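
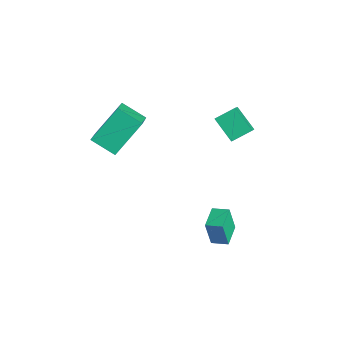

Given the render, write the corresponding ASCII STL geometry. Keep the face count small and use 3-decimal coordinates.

solid 
facet normal -0.733 0.385 -0.561
outer loop
vertex -4.608 -4.727 0.897
vertex -4.936 -3.302 2.305
vertex -3.729 -3.93 0.295
endloop
endfacet
facet normal 0.162 -0.702 -0.693
outer loop
vertex -2.344 -4.658 1.355
vertex -4.608 -4.727 0.897
vertex -3.729 -3.93 0.295
endloop
endfacet
facet normal -0.733 0.386 -0.561
outer loop
vertex -3.729 -3.93 0.295
vertex -4.936 -3.302 2.305
vertex -4.057 -2.505 1.704
endloop
endfacet
facet normal 0.661 0.599 -0.452
outer loop
vertex -4.057 -2.505 1.704
vertex -2.344 -4.658 1.355
vertex -3.729 -3.93 0.295
endloop
endfacet
facet normal -0.661 -0.599 0.452
outer loop
vertex -4.608 -4.727 0.897
vertex -3.551 -4.03 3.365
vertex -4.936 -3.302 2.305
endloop
endfacet
facet normal 0.162 -0.702 -0.694
outer loop
vertex -3.223 -5.455 1.956
vertex -4.608 -4.727 0.897
vertex -2.344 -4.658 1.355
endloop
endfacet
facet normal -0.661 -0.599 0.452
outer loop
vertex -3.223 -5.455 1.956
vertex -3.551 -4.03 3.365
vertex -4.608 -4.727 0.897
endloop
endfacet
facet normal -0.162 0.702 0.694
outer loop
vertex -4.936 -3.302 2.305
vertex -3.551 -4.03 3.365
vertex -4.057 -2.505 1.704
endloop
endfacet
facet normal 0.661 0.599 -0.452
outer loop
vertex -2.672 -3.233 2.763
vertex -2.344 -4.658 1.355
vertex -4.057 -2.505 1.704
endloop
endfacet
facet normal -0.161 0.702 0.694
outer loop
vertex -4.057 -2.505 1.704
vertex -3.551 -4.03 3.365
vertex -2.672 -3.233 2.763
endloop
endfacet
facet normal 0.733 -0.385 0.561
outer loop
vertex -2.672 -3.233 2.763
vertex -3.223 -5.455 1.956
vertex -2.344 -4.658 1.355
endloop
endfacet
facet normal 0.733 -0.385 0.560
outer loop
vertex -3.551 -4.03 3.365
vertex -3.223 -5.455 1.956
vertex -2.672 -3.233 2.763
endloop
endfacet
facet normal -0.630 -0.753 -0.188
outer loop
vertex 0.193 -1.485 -2.693
vertex -0.712 -0.749 -2.608
vertex 0.281 -1.221 -4.044
endloop
endfacet
facet normal 0.773 -0.630 -0.073
outer loop
vertex 0.792 -0.611 -3.892
vertex 0.193 -1.485 -2.693
vertex 0.281 -1.221 -4.044
endloop
endfacet
facet normal -0.630 -0.753 -0.188
outer loop
vertex 0.281 -1.221 -4.044
vertex -0.712 -0.749 -2.608
vertex -0.624 -0.485 -3.959
endloop
endfacet
facet normal 0.063 0.191 -0.980
outer loop
vertex -0.624 -0.485 -3.959
vertex 0.792 -0.611 -3.892
vertex 0.281 -1.221 -4.044
endloop
endfacet
facet normal -0.063 -0.191 0.980
outer loop
vertex 0.193 -1.485 -2.693
vertex -0.201 -0.139 -2.456
vertex -0.712 -0.749 -2.608
endloop
endfacet
facet normal 0.773 -0.630 -0.073
outer loop
vertex 0.704 -0.875 -2.541
vertex 0.193 -1.485 -2.693
vertex 0.792 -0.611 -3.892
endloop
endfacet
facet normal -0.063 -0.191 0.980
outer loop
vertex 0.704 -0.875 -2.541
vertex -0.201 -0.139 -2.456
vertex 0.193 -1.485 -2.693
endloop
endfacet
facet normal -0.773 0.630 0.073
outer loop
vertex -0.712 -0.749 -2.608
vertex -0.201 -0.139 -2.456
vertex -0.624 -0.485 -3.959
endloop
endfacet
facet normal 0.063 0.191 -0.980
outer loop
vertex -0.113 0.125 -3.807
vertex 0.792 -0.611 -3.892
vertex -0.624 -0.485 -3.959
endloop
endfacet
facet normal -0.773 0.630 0.073
outer loop
vertex -0.624 -0.485 -3.959
vertex -0.201 -0.139 -2.456
vertex -0.113 0.125 -3.807
endloop
endfacet
facet normal 0.630 0.753 0.188
outer loop
vertex -0.113 0.125 -3.807
vertex 0.704 -0.875 -2.541
vertex 0.792 -0.611 -3.892
endloop
endfacet
facet normal 0.630 0.753 0.188
outer loop
vertex -0.201 -0.139 -2.456
vertex 0.704 -0.875 -2.541
vertex -0.113 0.125 -3.807
endloop
endfacet
facet normal -0.643 0.397 -0.655
outer loop
vertex -2.659 1.3 2.282
vertex -1.607 1.643 1.457
vertex -2.74 0.346 1.783
endloop
endfacet
facet normal -0.762 -0.248 0.598
outer loop
vertex -2.013 -0.103 2.523
vertex -2.659 1.3 2.282
vertex -2.74 0.346 1.783
endloop
endfacet
facet normal -0.643 0.397 -0.655
outer loop
vertex -2.74 0.346 1.783
vertex -1.607 1.643 1.457
vertex -1.688 0.689 0.958
endloop
endfacet
facet normal -0.075 -0.883 -0.463
outer loop
vertex -1.688 0.689 0.958
vertex -2.013 -0.103 2.523
vertex -2.74 0.346 1.783
endloop
endfacet
facet normal 0.075 0.883 0.463
outer loop
vertex -2.659 1.3 2.282
vertex -0.88 1.194 2.197
vertex -1.607 1.643 1.457
endloop
endfacet
facet normal -0.762 -0.248 0.598
outer loop
vertex -1.932 0.851 3.022
vertex -2.659 1.3 2.282
vertex -2.013 -0.103 2.523
endloop
endfacet
facet normal 0.075 0.883 0.463
outer loop
vertex -1.932 0.851 3.022
vertex -0.88 1.194 2.197
vertex -2.659 1.3 2.282
endloop
endfacet
facet normal 0.762 0.248 -0.598
outer loop
vertex -1.607 1.643 1.457
vertex -0.88 1.194 2.197
vertex -1.688 0.689 0.958
endloop
endfacet
facet normal -0.075 -0.883 -0.463
outer loop
vertex -0.961 0.24 1.698
vertex -2.013 -0.103 2.523
vertex -1.688 0.689 0.958
endloop
endfacet
facet normal 0.762 0.248 -0.598
outer loop
vertex -1.688 0.689 0.958
vertex -0.88 1.194 2.197
vertex -0.961 0.24 1.698
endloop
endfacet
facet normal 0.643 -0.397 0.655
outer loop
vertex -0.961 0.24 1.698
vertex -1.932 0.851 3.022
vertex -2.013 -0.103 2.523
endloop
endfacet
facet normal 0.643 -0.397 0.655
outer loop
vertex -0.88 1.194 2.197
vertex -1.932 0.851 3.022
vertex -0.961 0.24 1.698
endloop
endfacet

endsolid


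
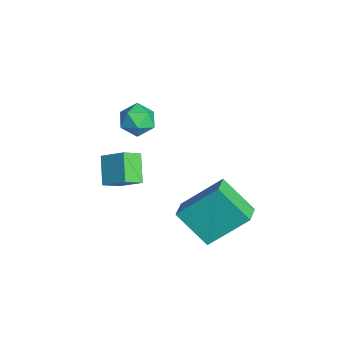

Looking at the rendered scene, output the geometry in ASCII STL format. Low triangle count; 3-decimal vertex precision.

solid 
facet normal -0.073 0.063 0.995
outer loop
vertex 0.226 0.103 4.001
vertex -0.445 -0.108 3.965
vertex 0.071 -0.583 4.033
endloop
endfacet
facet normal 0.592 -0.097 0.800
outer loop
vertex 0.226 0.103 4.001
vertex 0.071 -0.583 4.033
vertex 0.621 -0.364 3.652
endloop
endfacet
facet normal 0.827 0.423 0.370
outer loop
vertex 0.226 0.103 4.001
vertex 0.621 -0.364 3.652
vertex 0.445 0.246 3.347
endloop
endfacet
facet normal 0.305 0.904 0.300
outer loop
vertex 0.226 0.103 4.001
vertex 0.445 0.246 3.347
vertex -0.214 0.404 3.541
endloop
endfacet
facet normal -0.251 0.682 0.687
outer loop
vertex 0.226 0.103 4.001
vertex -0.214 0.404 3.541
vertex -0.445 -0.108 3.965
endloop
endfacet
facet normal 0.572 -0.703 0.423
outer loop
vertex 0.621 -0.364 3.652
vertex 0.071 -0.583 4.033
vertex 0.194 -0.864 3.399
endloop
endfacet
facet normal -0.506 -0.443 0.740
outer loop
vertex 0.071 -0.583 4.033
vertex -0.445 -0.108 3.965
vertex -0.465 -0.706 3.593
endloop
endfacet
facet normal -0.795 0.557 0.240
outer loop
vertex -0.445 -0.108 3.965
vertex -0.214 0.404 3.541
vertex -0.641 -0.096 3.288
endloop
endfacet
facet normal 0.106 0.917 -0.386
outer loop
vertex -0.214 0.404 3.541
vertex 0.445 0.246 3.347
vertex -0.091 0.123 2.907
endloop
endfacet
facet normal 0.952 0.138 -0.273
outer loop
vertex 0.445 0.246 3.347
vertex 0.621 -0.364 3.652
vertex 0.425 -0.352 2.975
endloop
endfacet
facet normal -0.305 -0.904 -0.300
outer loop
vertex -0.246 -0.563 2.939
vertex 0.194 -0.864 3.399
vertex -0.465 -0.706 3.593
endloop
endfacet
facet normal -0.827 -0.423 -0.370
outer loop
vertex -0.246 -0.563 2.939
vertex -0.465 -0.706 3.593
vertex -0.641 -0.096 3.288
endloop
endfacet
facet normal -0.592 0.097 -0.800
outer loop
vertex -0.246 -0.563 2.939
vertex -0.641 -0.096 3.288
vertex -0.091 0.123 2.907
endloop
endfacet
facet normal 0.073 -0.063 -0.995
outer loop
vertex -0.246 -0.563 2.939
vertex -0.091 0.123 2.907
vertex 0.425 -0.352 2.975
endloop
endfacet
facet normal 0.251 -0.682 -0.687
outer loop
vertex -0.246 -0.563 2.939
vertex 0.425 -0.352 2.975
vertex 0.194 -0.864 3.399
endloop
endfacet
facet normal -0.106 -0.917 0.386
outer loop
vertex -0.465 -0.706 3.593
vertex 0.194 -0.864 3.399
vertex 0.071 -0.583 4.033
endloop
endfacet
facet normal -0.952 -0.138 0.273
outer loop
vertex -0.641 -0.096 3.288
vertex -0.465 -0.706 3.593
vertex -0.445 -0.108 3.965
endloop
endfacet
facet normal -0.572 0.703 -0.423
outer loop
vertex -0.091 0.123 2.907
vertex -0.641 -0.096 3.288
vertex -0.214 0.404 3.541
endloop
endfacet
facet normal 0.506 0.443 -0.740
outer loop
vertex 0.425 -0.352 2.975
vertex -0.091 0.123 2.907
vertex 0.445 0.246 3.347
endloop
endfacet
facet normal 0.795 -0.557 -0.240
outer loop
vertex 0.194 -0.864 3.399
vertex 0.425 -0.352 2.975
vertex 0.621 -0.364 3.652
endloop
endfacet
facet normal -0.542 -0.520 0.660
outer loop
vertex 2.144 1.997 1.011
vertex 1.414 2.398 0.728
vertex 1.881 0.574 -0.326
endloop
endfacet
facet normal 0.830 -0.456 0.322
outer loop
vertex 2.786 1.442 -1.428
vertex 2.144 1.997 1.011
vertex 1.881 0.574 -0.326
endloop
endfacet
facet normal -0.542 -0.520 0.660
outer loop
vertex 1.881 0.574 -0.326
vertex 1.414 2.398 0.728
vertex 1.151 0.975 -0.609
endloop
endfacet
facet normal -0.134 -0.722 -0.679
outer loop
vertex 1.151 0.975 -0.609
vertex 2.786 1.442 -1.428
vertex 1.881 0.574 -0.326
endloop
endfacet
facet normal 0.134 0.722 0.679
outer loop
vertex 2.144 1.997 1.011
vertex 2.319 3.266 -0.374
vertex 1.414 2.398 0.728
endloop
endfacet
facet normal 0.830 -0.456 0.322
outer loop
vertex 3.049 2.865 -0.091
vertex 2.144 1.997 1.011
vertex 2.786 1.442 -1.428
endloop
endfacet
facet normal 0.134 0.722 0.679
outer loop
vertex 3.049 2.865 -0.091
vertex 2.319 3.266 -0.374
vertex 2.144 1.997 1.011
endloop
endfacet
facet normal -0.830 0.456 -0.322
outer loop
vertex 1.414 2.398 0.728
vertex 2.319 3.266 -0.374
vertex 1.151 0.975 -0.609
endloop
endfacet
facet normal -0.134 -0.722 -0.679
outer loop
vertex 2.056 1.843 -1.711
vertex 2.786 1.442 -1.428
vertex 1.151 0.975 -0.609
endloop
endfacet
facet normal -0.830 0.456 -0.322
outer loop
vertex 1.151 0.975 -0.609
vertex 2.319 3.266 -0.374
vertex 2.056 1.843 -1.711
endloop
endfacet
facet normal 0.542 0.520 -0.660
outer loop
vertex 2.056 1.843 -1.711
vertex 3.049 2.865 -0.091
vertex 2.786 1.442 -1.428
endloop
endfacet
facet normal 0.542 0.520 -0.660
outer loop
vertex 2.319 3.266 -0.374
vertex 3.049 2.865 -0.091
vertex 2.056 1.843 -1.711
endloop
endfacet
facet normal -0.792 0.168 0.587
outer loop
vertex -0.742 -0.551 0.933
vertex -0.959 0.125 0.447
vertex -1.371 -1.223 0.278
endloop
endfacet
facet normal 0.252 -0.786 0.565
outer loop
vertex -0.421 -1.425 -0.427
vertex -0.742 -0.551 0.933
vertex -1.371 -1.223 0.278
endloop
endfacet
facet normal -0.792 0.168 0.587
outer loop
vertex -1.371 -1.223 0.278
vertex -0.959 0.125 0.447
vertex -1.588 -0.548 -0.208
endloop
endfacet
facet normal -0.556 -0.596 -0.579
outer loop
vertex -1.588 -0.548 -0.208
vertex -0.421 -1.425 -0.427
vertex -1.371 -1.223 0.278
endloop
endfacet
facet normal 0.557 0.595 0.579
outer loop
vertex -0.742 -0.551 0.933
vertex -0.009 -0.077 -0.258
vertex -0.959 0.125 0.447
endloop
endfacet
facet normal 0.253 -0.786 0.565
outer loop
vertex 0.208 -0.752 0.228
vertex -0.742 -0.551 0.933
vertex -0.421 -1.425 -0.427
endloop
endfacet
facet normal 0.556 0.596 0.579
outer loop
vertex 0.208 -0.752 0.228
vertex -0.009 -0.077 -0.258
vertex -0.742 -0.551 0.933
endloop
endfacet
facet normal -0.252 0.786 -0.565
outer loop
vertex -0.959 0.125 0.447
vertex -0.009 -0.077 -0.258
vertex -1.588 -0.548 -0.208
endloop
endfacet
facet normal -0.556 -0.595 -0.580
outer loop
vertex -0.638 -0.749 -0.913
vertex -0.421 -1.425 -0.427
vertex -1.588 -0.548 -0.208
endloop
endfacet
facet normal -0.252 0.786 -0.564
outer loop
vertex -1.588 -0.548 -0.208
vertex -0.009 -0.077 -0.258
vertex -0.638 -0.749 -0.913
endloop
endfacet
facet normal 0.792 -0.168 -0.587
outer loop
vertex -0.638 -0.749 -0.913
vertex 0.208 -0.752 0.228
vertex -0.421 -1.425 -0.427
endloop
endfacet
facet normal 0.792 -0.168 -0.587
outer loop
vertex -0.009 -0.077 -0.258
vertex 0.208 -0.752 0.228
vertex -0.638 -0.749 -0.913
endloop
endfacet

endsolid


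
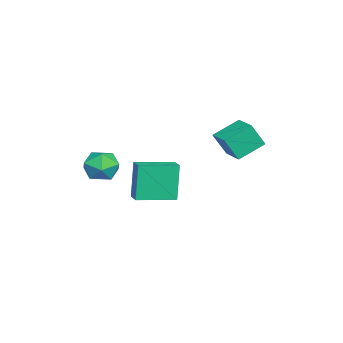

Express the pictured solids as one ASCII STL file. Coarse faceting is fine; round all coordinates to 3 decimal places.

solid 
facet normal -0.831 -0.542 -0.122
outer loop
vertex -2.166 1.844 1.803
vertex -3.049 3.027 2.563
vertex -2.408 2.512 0.482
endloop
endfacet
facet normal 0.532 -0.713 -0.458
outer loop
vertex -1.211 3.293 0.657
vertex -2.166 1.844 1.803
vertex -2.408 2.512 0.482
endloop
endfacet
facet normal -0.831 -0.542 -0.122
outer loop
vertex -2.408 2.512 0.482
vertex -3.049 3.027 2.563
vertex -3.291 3.695 1.241
endloop
endfacet
facet normal -0.161 0.445 -0.881
outer loop
vertex -3.291 3.695 1.241
vertex -1.211 3.293 0.657
vertex -2.408 2.512 0.482
endloop
endfacet
facet normal 0.162 -0.445 0.881
outer loop
vertex -2.166 1.844 1.803
vertex -1.852 3.808 2.738
vertex -3.049 3.027 2.563
endloop
endfacet
facet normal 0.532 -0.712 -0.457
outer loop
vertex -0.969 2.625 1.979
vertex -2.166 1.844 1.803
vertex -1.211 3.293 0.657
endloop
endfacet
facet normal 0.161 -0.445 0.881
outer loop
vertex -0.969 2.625 1.979
vertex -1.852 3.808 2.738
vertex -2.166 1.844 1.803
endloop
endfacet
facet normal -0.532 0.713 0.457
outer loop
vertex -3.049 3.027 2.563
vertex -1.852 3.808 2.738
vertex -3.291 3.695 1.241
endloop
endfacet
facet normal -0.161 0.445 -0.881
outer loop
vertex -2.094 4.476 1.417
vertex -1.211 3.293 0.657
vertex -3.291 3.695 1.241
endloop
endfacet
facet normal -0.532 0.712 0.458
outer loop
vertex -3.291 3.695 1.241
vertex -1.852 3.808 2.738
vertex -2.094 4.476 1.417
endloop
endfacet
facet normal 0.831 0.542 0.122
outer loop
vertex -2.094 4.476 1.417
vertex -0.969 2.625 1.979
vertex -1.211 3.293 0.657
endloop
endfacet
facet normal 0.831 0.542 0.122
outer loop
vertex -1.852 3.808 2.738
vertex -0.969 2.625 1.979
vertex -2.094 4.476 1.417
endloop
endfacet
facet normal -0.065 0.627 0.776
outer loop
vertex 2.76 -1.815 1.709
vertex 1.914 -2.291 2.023
vertex 2.827 -2.604 2.352
endloop
endfacet
facet normal 0.616 0.528 0.584
outer loop
vertex 2.76 -1.815 1.709
vertex 2.827 -2.604 2.352
vertex 3.487 -2.519 1.579
endloop
endfacet
facet normal 0.683 0.724 -0.099
outer loop
vertex 2.76 -1.815 1.709
vertex 3.487 -2.519 1.579
vertex 2.982 -2.152 0.773
endloop
endfacet
facet normal 0.044 0.943 -0.329
outer loop
vertex 2.76 -1.815 1.709
vertex 2.982 -2.152 0.773
vertex 2.01 -2.011 1.047
endloop
endfacet
facet normal -0.418 0.883 0.212
outer loop
vertex 2.76 -1.815 1.709
vertex 2.01 -2.011 1.047
vertex 1.914 -2.291 2.023
endloop
endfacet
facet normal 0.759 -0.169 0.629
outer loop
vertex 3.487 -2.519 1.579
vertex 2.827 -2.604 2.352
vertex 3.09 -3.429 1.813
endloop
endfacet
facet normal -0.342 -0.010 0.940
outer loop
vertex 2.827 -2.604 2.352
vertex 1.914 -2.291 2.023
vertex 2.118 -3.288 2.087
endloop
endfacet
facet normal -0.914 0.405 0.026
outer loop
vertex 1.914 -2.291 2.023
vertex 2.01 -2.011 1.047
vertex 1.613 -2.921 1.281
endloop
endfacet
facet normal -0.167 0.502 -0.849
outer loop
vertex 2.01 -2.011 1.047
vertex 2.982 -2.152 0.773
vertex 2.273 -2.836 0.508
endloop
endfacet
facet normal 0.867 0.147 -0.476
outer loop
vertex 2.982 -2.152 0.773
vertex 3.487 -2.519 1.579
vertex 3.186 -3.149 0.837
endloop
endfacet
facet normal -0.044 -0.943 0.329
outer loop
vertex 2.34 -3.625 1.151
vertex 3.09 -3.429 1.813
vertex 2.118 -3.288 2.087
endloop
endfacet
facet normal -0.683 -0.724 0.099
outer loop
vertex 2.34 -3.625 1.151
vertex 2.118 -3.288 2.087
vertex 1.613 -2.921 1.281
endloop
endfacet
facet normal -0.616 -0.528 -0.584
outer loop
vertex 2.34 -3.625 1.151
vertex 1.613 -2.921 1.281
vertex 2.273 -2.836 0.508
endloop
endfacet
facet normal 0.065 -0.627 -0.776
outer loop
vertex 2.34 -3.625 1.151
vertex 2.273 -2.836 0.508
vertex 3.186 -3.149 0.837
endloop
endfacet
facet normal 0.418 -0.883 -0.212
outer loop
vertex 2.34 -3.625 1.151
vertex 3.186 -3.149 0.837
vertex 3.09 -3.429 1.813
endloop
endfacet
facet normal 0.167 -0.502 0.849
outer loop
vertex 2.118 -3.288 2.087
vertex 3.09 -3.429 1.813
vertex 2.827 -2.604 2.352
endloop
endfacet
facet normal -0.867 -0.147 0.476
outer loop
vertex 1.613 -2.921 1.281
vertex 2.118 -3.288 2.087
vertex 1.914 -2.291 2.023
endloop
endfacet
facet normal -0.759 0.169 -0.629
outer loop
vertex 2.273 -2.836 0.508
vertex 1.613 -2.921 1.281
vertex 2.01 -2.011 1.047
endloop
endfacet
facet normal 0.342 0.010 -0.940
outer loop
vertex 3.186 -3.149 0.837
vertex 2.273 -2.836 0.508
vertex 2.982 -2.152 0.773
endloop
endfacet
facet normal 0.914 -0.405 -0.026
outer loop
vertex 3.09 -3.429 1.813
vertex 3.186 -3.149 0.837
vertex 3.487 -2.519 1.579
endloop
endfacet
facet normal -0.885 -0.428 -0.186
outer loop
vertex 0.031 -1.681 0.637
vertex -0.825 0.19 0.408
vertex 0.502 -1.727 -1.501
endloop
endfacet
facet normal 0.413 -0.904 0.110
outer loop
vertex 1.325 -1.33 -1.328
vertex 0.031 -1.681 0.637
vertex 0.502 -1.727 -1.501
endloop
endfacet
facet normal -0.885 -0.427 -0.186
outer loop
vertex 0.502 -1.727 -1.501
vertex -0.825 0.19 0.408
vertex -0.353 0.144 -1.73
endloop
endfacet
facet normal 0.215 -0.021 -0.976
outer loop
vertex -0.353 0.144 -1.73
vertex 1.325 -1.33 -1.328
vertex 0.502 -1.727 -1.501
endloop
endfacet
facet normal -0.215 0.021 0.976
outer loop
vertex 0.031 -1.681 0.637
vertex -0.002 0.587 0.581
vertex -0.825 0.19 0.408
endloop
endfacet
facet normal 0.413 -0.904 0.111
outer loop
vertex 0.853 -1.284 0.81
vertex 0.031 -1.681 0.637
vertex 1.325 -1.33 -1.328
endloop
endfacet
facet normal -0.216 0.021 0.976
outer loop
vertex 0.853 -1.284 0.81
vertex -0.002 0.587 0.581
vertex 0.031 -1.681 0.637
endloop
endfacet
facet normal -0.413 0.904 -0.111
outer loop
vertex -0.825 0.19 0.408
vertex -0.002 0.587 0.581
vertex -0.353 0.144 -1.73
endloop
endfacet
facet normal 0.216 -0.021 -0.976
outer loop
vertex 0.469 0.541 -1.557
vertex 1.325 -1.33 -1.328
vertex -0.353 0.144 -1.73
endloop
endfacet
facet normal -0.413 0.904 -0.110
outer loop
vertex -0.353 0.144 -1.73
vertex -0.002 0.587 0.581
vertex 0.469 0.541 -1.557
endloop
endfacet
facet normal 0.885 0.428 0.186
outer loop
vertex 0.469 0.541 -1.557
vertex 0.853 -1.284 0.81
vertex 1.325 -1.33 -1.328
endloop
endfacet
facet normal 0.885 0.427 0.186
outer loop
vertex -0.002 0.587 0.581
vertex 0.853 -1.284 0.81
vertex 0.469 0.541 -1.557
endloop
endfacet

endsolid


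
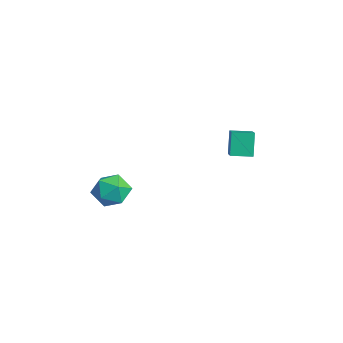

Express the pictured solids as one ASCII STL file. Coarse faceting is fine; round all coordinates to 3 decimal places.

solid 
facet normal -0.851 0.278 -0.445
outer loop
vertex -3.661 0.694 3.339
vertex -3.384 1.454 3.284
vertex -3.25 0.478 2.419
endloop
endfacet
facet normal -0.341 -0.938 0.068
outer loop
vertex -2.416 0.206 2.856
vertex -3.661 0.694 3.339
vertex -3.25 0.478 2.419
endloop
endfacet
facet normal -0.851 0.278 -0.445
outer loop
vertex -3.25 0.478 2.419
vertex -3.384 1.454 3.284
vertex -2.973 1.238 2.364
endloop
endfacet
facet normal 0.399 -0.210 -0.893
outer loop
vertex -2.973 1.238 2.364
vertex -2.416 0.206 2.856
vertex -3.25 0.478 2.419
endloop
endfacet
facet normal -0.399 0.210 0.893
outer loop
vertex -3.661 0.694 3.339
vertex -2.55 1.182 3.721
vertex -3.384 1.454 3.284
endloop
endfacet
facet normal -0.341 -0.938 0.068
outer loop
vertex -2.827 0.422 3.776
vertex -3.661 0.694 3.339
vertex -2.416 0.206 2.856
endloop
endfacet
facet normal -0.399 0.210 0.893
outer loop
vertex -2.827 0.422 3.776
vertex -2.55 1.182 3.721
vertex -3.661 0.694 3.339
endloop
endfacet
facet normal 0.341 0.938 -0.068
outer loop
vertex -3.384 1.454 3.284
vertex -2.55 1.182 3.721
vertex -2.973 1.238 2.364
endloop
endfacet
facet normal 0.399 -0.210 -0.893
outer loop
vertex -2.139 0.966 2.801
vertex -2.416 0.206 2.856
vertex -2.973 1.238 2.364
endloop
endfacet
facet normal 0.341 0.938 -0.068
outer loop
vertex -2.973 1.238 2.364
vertex -2.55 1.182 3.721
vertex -2.139 0.966 2.801
endloop
endfacet
facet normal 0.851 -0.278 0.445
outer loop
vertex -2.139 0.966 2.801
vertex -2.827 0.422 3.776
vertex -2.416 0.206 2.856
endloop
endfacet
facet normal 0.851 -0.278 0.445
outer loop
vertex -2.55 1.182 3.721
vertex -2.827 0.422 3.776
vertex -2.139 0.966 2.801
endloop
endfacet
facet normal 0.363 0.616 0.699
outer loop
vertex -3.47 -3.025 1.292
vertex -3.9 -3.384 1.832
vertex -3.179 -3.635 1.679
endloop
endfacet
facet normal 0.840 0.513 0.178
outer loop
vertex -3.47 -3.025 1.292
vertex -3.179 -3.635 1.679
vertex -3.059 -3.566 0.913
endloop
endfacet
facet normal 0.542 0.718 -0.437
outer loop
vertex -3.47 -3.025 1.292
vertex -3.059 -3.566 0.913
vertex -3.705 -3.273 0.593
endloop
endfacet
facet normal -0.118 0.948 -0.297
outer loop
vertex -3.47 -3.025 1.292
vertex -3.705 -3.273 0.593
vertex -4.225 -3.16 1.161
endloop
endfacet
facet normal -0.229 0.885 0.406
outer loop
vertex -3.47 -3.025 1.292
vertex -4.225 -3.16 1.161
vertex -3.9 -3.384 1.832
endloop
endfacet
facet normal 0.973 -0.187 0.136
outer loop
vertex -3.059 -3.566 0.913
vertex -3.179 -3.635 1.679
vertex -3.235 -4.26 1.219
endloop
endfacet
facet normal 0.201 -0.020 0.979
outer loop
vertex -3.179 -3.635 1.679
vertex -3.9 -3.384 1.832
vertex -3.755 -4.147 1.787
endloop
endfacet
facet normal -0.757 0.415 0.505
outer loop
vertex -3.9 -3.384 1.832
vertex -4.225 -3.16 1.161
vertex -4.401 -3.854 1.467
endloop
endfacet
facet normal -0.578 0.517 -0.632
outer loop
vertex -4.225 -3.16 1.161
vertex -3.705 -3.273 0.593
vertex -4.281 -3.785 0.701
endloop
endfacet
facet normal 0.491 0.144 -0.859
outer loop
vertex -3.705 -3.273 0.593
vertex -3.059 -3.566 0.913
vertex -3.56 -4.036 0.548
endloop
endfacet
facet normal 0.118 -0.948 0.297
outer loop
vertex -3.99 -4.395 1.088
vertex -3.235 -4.26 1.219
vertex -3.755 -4.147 1.787
endloop
endfacet
facet normal -0.542 -0.718 0.437
outer loop
vertex -3.99 -4.395 1.088
vertex -3.755 -4.147 1.787
vertex -4.401 -3.854 1.467
endloop
endfacet
facet normal -0.840 -0.513 -0.178
outer loop
vertex -3.99 -4.395 1.088
vertex -4.401 -3.854 1.467
vertex -4.281 -3.785 0.701
endloop
endfacet
facet normal -0.363 -0.616 -0.699
outer loop
vertex -3.99 -4.395 1.088
vertex -4.281 -3.785 0.701
vertex -3.56 -4.036 0.548
endloop
endfacet
facet normal 0.229 -0.885 -0.406
outer loop
vertex -3.99 -4.395 1.088
vertex -3.56 -4.036 0.548
vertex -3.235 -4.26 1.219
endloop
endfacet
facet normal 0.578 -0.517 0.632
outer loop
vertex -3.755 -4.147 1.787
vertex -3.235 -4.26 1.219
vertex -3.179 -3.635 1.679
endloop
endfacet
facet normal -0.491 -0.144 0.859
outer loop
vertex -4.401 -3.854 1.467
vertex -3.755 -4.147 1.787
vertex -3.9 -3.384 1.832
endloop
endfacet
facet normal -0.973 0.187 -0.136
outer loop
vertex -4.281 -3.785 0.701
vertex -4.401 -3.854 1.467
vertex -4.225 -3.16 1.161
endloop
endfacet
facet normal -0.201 0.020 -0.979
outer loop
vertex -3.56 -4.036 0.548
vertex -4.281 -3.785 0.701
vertex -3.705 -3.273 0.593
endloop
endfacet
facet normal 0.757 -0.415 -0.505
outer loop
vertex -3.235 -4.26 1.219
vertex -3.56 -4.036 0.548
vertex -3.059 -3.566 0.913
endloop
endfacet

endsolid


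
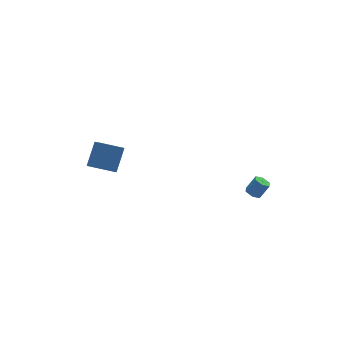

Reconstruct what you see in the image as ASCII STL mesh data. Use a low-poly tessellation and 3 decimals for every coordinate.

solid 
facet normal -0.529 0.046 -0.847
outer loop
vertex 3.869 -1.563 -2.132
vertex 3.427 -1.566 -1.856
vertex 3.657 -1.115 -1.975
endloop
endfacet
facet normal 0.744 0.505 -0.437
outer loop
vertex 3.869 -1.563 -2.132
vertex 3.657 -1.115 -1.975
vertex 4.414 -1.611 -1.259
endloop
endfacet
facet normal 0.744 0.504 -0.438
outer loop
vertex 4.414 -1.611 -1.259
vertex 3.657 -1.115 -1.975
vertex 4.202 -1.162 -1.102
endloop
endfacet
facet normal 0.529 -0.047 0.847
outer loop
vertex 4.414 -1.611 -1.259
vertex 4.202 -1.162 -1.102
vertex 3.973 -1.614 -0.984
endloop
endfacet
facet normal -0.529 0.046 -0.847
outer loop
vertex 3.657 -1.115 -1.975
vertex 3.427 -1.566 -1.856
vertex 3.216 -1.118 -1.7
endloop
endfacet
facet normal 0.019 0.999 0.042
outer loop
vertex 3.657 -1.115 -1.975
vertex 3.216 -1.118 -1.7
vertex 4.202 -1.162 -1.102
endloop
endfacet
facet normal 0.018 0.999 0.044
outer loop
vertex 4.202 -1.162 -1.102
vertex 3.216 -1.118 -1.7
vertex 3.761 -1.166 -0.827
endloop
endfacet
facet normal 0.529 -0.047 0.847
outer loop
vertex 4.202 -1.162 -1.102
vertex 3.761 -1.166 -0.827
vertex 3.973 -1.614 -0.984
endloop
endfacet
facet normal -0.529 0.046 -0.847
outer loop
vertex 3.216 -1.118 -1.7
vertex 3.427 -1.566 -1.856
vertex 2.986 -1.569 -1.581
endloop
endfacet
facet normal -0.724 0.496 0.479
outer loop
vertex 3.216 -1.118 -1.7
vertex 2.986 -1.569 -1.581
vertex 3.761 -1.166 -0.827
endloop
endfacet
facet normal -0.724 0.496 0.479
outer loop
vertex 3.761 -1.166 -0.827
vertex 2.986 -1.569 -1.581
vertex 3.531 -1.617 -0.708
endloop
endfacet
facet normal 0.529 -0.046 0.847
outer loop
vertex 3.761 -1.166 -0.827
vertex 3.531 -1.617 -0.708
vertex 3.973 -1.614 -0.984
endloop
endfacet
facet normal -0.529 0.047 -0.847
outer loop
vertex 2.986 -1.569 -1.581
vertex 3.427 -1.566 -1.856
vertex 3.198 -2.018 -1.738
endloop
endfacet
facet normal -0.745 -0.504 0.437
outer loop
vertex 2.986 -1.569 -1.581
vertex 3.198 -2.018 -1.738
vertex 3.531 -1.617 -0.708
endloop
endfacet
facet normal -0.744 -0.505 0.437
outer loop
vertex 3.531 -1.617 -0.708
vertex 3.198 -2.018 -1.738
vertex 3.743 -2.065 -0.865
endloop
endfacet
facet normal 0.529 -0.046 0.847
outer loop
vertex 3.531 -1.617 -0.708
vertex 3.743 -2.065 -0.865
vertex 3.973 -1.614 -0.984
endloop
endfacet
facet normal -0.529 0.047 -0.847
outer loop
vertex 3.198 -2.018 -1.738
vertex 3.427 -1.566 -1.856
vertex 3.639 -2.014 -2.013
endloop
endfacet
facet normal -0.018 -0.999 -0.043
outer loop
vertex 3.198 -2.018 -1.738
vertex 3.639 -2.014 -2.013
vertex 3.743 -2.065 -0.865
endloop
endfacet
facet normal -0.020 -0.999 -0.043
outer loop
vertex 3.743 -2.065 -0.865
vertex 3.639 -2.014 -2.013
vertex 4.184 -2.062 -1.14
endloop
endfacet
facet normal 0.529 -0.046 0.847
outer loop
vertex 3.743 -2.065 -0.865
vertex 4.184 -2.062 -1.14
vertex 3.973 -1.614 -0.984
endloop
endfacet
facet normal -0.529 0.046 -0.847
outer loop
vertex 3.639 -2.014 -2.013
vertex 3.427 -1.566 -1.856
vertex 3.869 -1.563 -2.132
endloop
endfacet
facet normal 0.724 -0.496 -0.479
outer loop
vertex 3.639 -2.014 -2.013
vertex 3.869 -1.563 -2.132
vertex 4.184 -2.062 -1.14
endloop
endfacet
facet normal 0.724 -0.496 -0.479
outer loop
vertex 4.184 -2.062 -1.14
vertex 3.869 -1.563 -2.132
vertex 4.414 -1.611 -1.259
endloop
endfacet
facet normal 0.529 -0.046 0.847
outer loop
vertex 4.184 -2.062 -1.14
vertex 4.414 -1.611 -1.259
vertex 3.973 -1.614 -0.984
endloop
endfacet
facet normal -0.470 -0.486 -0.736
outer loop
vertex -3.548 1.239 -0.039
vertex -4.864 1.758 0.459
vertex -3.437 2.194 -0.741
endloop
endfacet
facet normal 0.878 -0.346 -0.332
outer loop
vertex -2.656 3.002 0.481
vertex -3.548 1.239 -0.039
vertex -3.437 2.194 -0.741
endloop
endfacet
facet normal -0.470 -0.486 -0.736
outer loop
vertex -3.437 2.194 -0.741
vertex -4.864 1.758 0.459
vertex -4.753 2.713 -0.243
endloop
endfacet
facet normal 0.093 0.802 -0.590
outer loop
vertex -4.753 2.713 -0.243
vertex -2.656 3.002 0.481
vertex -3.437 2.194 -0.741
endloop
endfacet
facet normal -0.093 -0.802 0.590
outer loop
vertex -3.548 1.239 -0.039
vertex -4.083 2.566 1.681
vertex -4.864 1.758 0.459
endloop
endfacet
facet normal 0.878 -0.346 -0.332
outer loop
vertex -2.767 2.047 1.183
vertex -3.548 1.239 -0.039
vertex -2.656 3.002 0.481
endloop
endfacet
facet normal -0.093 -0.802 0.590
outer loop
vertex -2.767 2.047 1.183
vertex -4.083 2.566 1.681
vertex -3.548 1.239 -0.039
endloop
endfacet
facet normal -0.878 0.346 0.332
outer loop
vertex -4.864 1.758 0.459
vertex -4.083 2.566 1.681
vertex -4.753 2.713 -0.243
endloop
endfacet
facet normal 0.093 0.802 -0.590
outer loop
vertex -3.972 3.521 0.979
vertex -2.656 3.002 0.481
vertex -4.753 2.713 -0.243
endloop
endfacet
facet normal -0.878 0.346 0.332
outer loop
vertex -4.753 2.713 -0.243
vertex -4.083 2.566 1.681
vertex -3.972 3.521 0.979
endloop
endfacet
facet normal 0.470 0.486 0.736
outer loop
vertex -3.972 3.521 0.979
vertex -2.767 2.047 1.183
vertex -2.656 3.002 0.481
endloop
endfacet
facet normal 0.470 0.486 0.736
outer loop
vertex -4.083 2.566 1.681
vertex -2.767 2.047 1.183
vertex -3.972 3.521 0.979
endloop
endfacet

endsolid


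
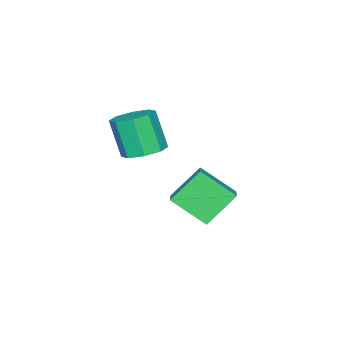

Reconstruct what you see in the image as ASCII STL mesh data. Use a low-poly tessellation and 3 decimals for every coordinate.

solid 
facet normal 0.108 0.384 -0.917
outer loop
vertex 4.413 -4.169 -1.152
vertex 3.864 -3.502 -0.937
vertex 4.743 -3.634 -0.889
endloop
endfacet
facet normal 0.868 -0.485 -0.102
outer loop
vertex 4.413 -4.169 -1.152
vertex 4.743 -3.634 -0.889
vertex 4.225 -4.845 0.462
endloop
endfacet
facet normal 0.868 -0.485 -0.102
outer loop
vertex 4.225 -4.845 0.462
vertex 4.743 -3.634 -0.889
vertex 4.555 -4.31 0.725
endloop
endfacet
facet normal -0.108 -0.384 0.917
outer loop
vertex 4.225 -4.845 0.462
vertex 4.555 -4.31 0.725
vertex 3.676 -4.178 0.677
endloop
endfacet
facet normal 0.108 0.383 -0.917
outer loop
vertex 4.743 -3.634 -0.889
vertex 3.864 -3.502 -0.937
vertex 4.558 -3.022 -0.655
endloop
endfacet
facet normal 0.956 0.212 0.200
outer loop
vertex 4.743 -3.634 -0.889
vertex 4.558 -3.022 -0.655
vertex 4.555 -4.31 0.725
endloop
endfacet
facet normal 0.956 0.212 0.200
outer loop
vertex 4.555 -4.31 0.725
vertex 4.558 -3.022 -0.655
vertex 4.37 -3.698 0.959
endloop
endfacet
facet normal -0.108 -0.383 0.917
outer loop
vertex 4.555 -4.31 0.725
vertex 4.37 -3.698 0.959
vertex 3.676 -4.178 0.677
endloop
endfacet
facet normal 0.107 0.384 -0.917
outer loop
vertex 4.558 -3.022 -0.655
vertex 3.864 -3.502 -0.937
vertex 3.967 -2.691 -0.585
endloop
endfacet
facet normal 0.485 0.785 0.385
outer loop
vertex 4.558 -3.022 -0.655
vertex 3.967 -2.691 -0.585
vertex 4.37 -3.698 0.959
endloop
endfacet
facet normal 0.485 0.785 0.386
outer loop
vertex 4.37 -3.698 0.959
vertex 3.967 -2.691 -0.585
vertex 3.778 -3.367 1.029
endloop
endfacet
facet normal -0.107 -0.385 0.917
outer loop
vertex 4.37 -3.698 0.959
vertex 3.778 -3.367 1.029
vertex 3.676 -4.178 0.677
endloop
endfacet
facet normal 0.108 0.384 -0.917
outer loop
vertex 3.967 -2.691 -0.585
vertex 3.864 -3.502 -0.937
vertex 3.315 -2.835 -0.722
endloop
endfacet
facet normal -0.271 0.899 0.345
outer loop
vertex 3.967 -2.691 -0.585
vertex 3.315 -2.835 -0.722
vertex 3.778 -3.367 1.029
endloop
endfacet
facet normal -0.271 0.899 0.345
outer loop
vertex 3.778 -3.367 1.029
vertex 3.315 -2.835 -0.722
vertex 3.127 -3.511 0.892
endloop
endfacet
facet normal -0.108 -0.384 0.917
outer loop
vertex 3.778 -3.367 1.029
vertex 3.127 -3.511 0.892
vertex 3.676 -4.178 0.677
endloop
endfacet
facet normal 0.108 0.384 -0.917
outer loop
vertex 3.315 -2.835 -0.722
vertex 3.864 -3.502 -0.937
vertex 2.985 -3.37 -0.985
endloop
endfacet
facet normal -0.868 0.485 0.102
outer loop
vertex 3.315 -2.835 -0.722
vertex 2.985 -3.37 -0.985
vertex 3.127 -3.511 0.892
endloop
endfacet
facet normal -0.868 0.485 0.102
outer loop
vertex 3.127 -3.511 0.892
vertex 2.985 -3.37 -0.985
vertex 2.797 -4.046 0.629
endloop
endfacet
facet normal -0.108 -0.384 0.917
outer loop
vertex 3.127 -3.511 0.892
vertex 2.797 -4.046 0.629
vertex 3.676 -4.178 0.677
endloop
endfacet
facet normal 0.108 0.383 -0.917
outer loop
vertex 2.985 -3.37 -0.985
vertex 3.864 -3.502 -0.937
vertex 3.17 -3.982 -1.219
endloop
endfacet
facet normal -0.956 -0.212 -0.200
outer loop
vertex 2.985 -3.37 -0.985
vertex 3.17 -3.982 -1.219
vertex 2.797 -4.046 0.629
endloop
endfacet
facet normal -0.956 -0.212 -0.200
outer loop
vertex 2.797 -4.046 0.629
vertex 3.17 -3.982 -1.219
vertex 2.982 -4.658 0.395
endloop
endfacet
facet normal -0.108 -0.383 0.917
outer loop
vertex 2.797 -4.046 0.629
vertex 2.982 -4.658 0.395
vertex 3.676 -4.178 0.677
endloop
endfacet
facet normal 0.107 0.385 -0.917
outer loop
vertex 3.17 -3.982 -1.219
vertex 3.864 -3.502 -0.937
vertex 3.762 -4.313 -1.289
endloop
endfacet
facet normal -0.485 -0.785 -0.385
outer loop
vertex 3.17 -3.982 -1.219
vertex 3.762 -4.313 -1.289
vertex 2.982 -4.658 0.395
endloop
endfacet
facet normal -0.485 -0.785 -0.386
outer loop
vertex 2.982 -4.658 0.395
vertex 3.762 -4.313 -1.289
vertex 3.573 -4.989 0.325
endloop
endfacet
facet normal -0.107 -0.384 0.917
outer loop
vertex 2.982 -4.658 0.395
vertex 3.573 -4.989 0.325
vertex 3.676 -4.178 0.677
endloop
endfacet
facet normal 0.108 0.384 -0.917
outer loop
vertex 3.762 -4.313 -1.289
vertex 3.864 -3.502 -0.937
vertex 4.413 -4.169 -1.152
endloop
endfacet
facet normal 0.271 -0.899 -0.345
outer loop
vertex 3.762 -4.313 -1.289
vertex 4.413 -4.169 -1.152
vertex 3.573 -4.989 0.325
endloop
endfacet
facet normal 0.271 -0.899 -0.345
outer loop
vertex 3.573 -4.989 0.325
vertex 4.413 -4.169 -1.152
vertex 4.225 -4.845 0.462
endloop
endfacet
facet normal -0.108 -0.384 0.917
outer loop
vertex 3.573 -4.989 0.325
vertex 4.225 -4.845 0.462
vertex 3.676 -4.178 0.677
endloop
endfacet
facet normal -0.622 0.357 0.697
outer loop
vertex 1.143 -2.829 -2.973
vertex 2.234 -2.109 -2.367
vertex 0.791 -1.423 -4.007
endloop
endfacet
facet normal -0.757 -0.499 -0.421
outer loop
vertex 1.886 -2.051 -5.233
vertex 1.143 -2.829 -2.973
vertex 0.791 -1.423 -4.007
endloop
endfacet
facet normal -0.622 0.356 0.697
outer loop
vertex 0.791 -1.423 -4.007
vertex 2.234 -2.109 -2.367
vertex 1.881 -0.704 -3.401
endloop
endfacet
facet normal -0.198 0.789 -0.581
outer loop
vertex 1.881 -0.704 -3.401
vertex 1.886 -2.051 -5.233
vertex 0.791 -1.423 -4.007
endloop
endfacet
facet normal 0.198 -0.789 0.581
outer loop
vertex 1.143 -2.829 -2.973
vertex 3.329 -2.737 -3.593
vertex 2.234 -2.109 -2.367
endloop
endfacet
facet normal -0.757 -0.500 -0.421
outer loop
vertex 2.239 -3.456 -4.199
vertex 1.143 -2.829 -2.973
vertex 1.886 -2.051 -5.233
endloop
endfacet
facet normal 0.198 -0.790 0.581
outer loop
vertex 2.239 -3.456 -4.199
vertex 3.329 -2.737 -3.593
vertex 1.143 -2.829 -2.973
endloop
endfacet
facet normal 0.757 0.500 0.420
outer loop
vertex 2.234 -2.109 -2.367
vertex 3.329 -2.737 -3.593
vertex 1.881 -0.704 -3.401
endloop
endfacet
facet normal -0.198 0.789 -0.581
outer loop
vertex 2.977 -1.331 -4.627
vertex 1.886 -2.051 -5.233
vertex 1.881 -0.704 -3.401
endloop
endfacet
facet normal 0.757 0.499 0.421
outer loop
vertex 1.881 -0.704 -3.401
vertex 3.329 -2.737 -3.593
vertex 2.977 -1.331 -4.627
endloop
endfacet
facet normal 0.622 -0.356 -0.697
outer loop
vertex 2.977 -1.331 -4.627
vertex 2.239 -3.456 -4.199
vertex 1.886 -2.051 -5.233
endloop
endfacet
facet normal 0.623 -0.357 -0.697
outer loop
vertex 3.329 -2.737 -3.593
vertex 2.239 -3.456 -4.199
vertex 2.977 -1.331 -4.627
endloop
endfacet

endsolid


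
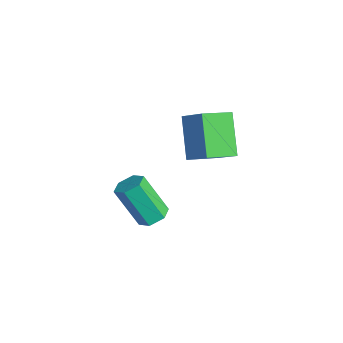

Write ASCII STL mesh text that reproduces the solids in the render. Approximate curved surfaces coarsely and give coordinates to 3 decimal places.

solid 
facet normal -0.762 -0.216 -0.611
outer loop
vertex -3.539 2.693 1.895
vertex -3.574 4.035 1.463
vertex -2.218 2.249 0.405
endloop
endfacet
facet normal 0.025 -0.952 0.306
outer loop
vertex -1.106 2.565 1.297
vertex -3.539 2.693 1.895
vertex -2.218 2.249 0.405
endloop
endfacet
facet normal -0.762 -0.216 -0.611
outer loop
vertex -2.218 2.249 0.405
vertex -3.574 4.035 1.463
vertex -2.253 3.591 -0.027
endloop
endfacet
facet normal 0.648 -0.218 -0.730
outer loop
vertex -2.253 3.591 -0.027
vertex -1.106 2.565 1.297
vertex -2.218 2.249 0.405
endloop
endfacet
facet normal -0.648 0.218 0.730
outer loop
vertex -3.539 2.693 1.895
vertex -2.462 4.351 2.355
vertex -3.574 4.035 1.463
endloop
endfacet
facet normal 0.025 -0.952 0.306
outer loop
vertex -2.427 3.009 2.787
vertex -3.539 2.693 1.895
vertex -1.106 2.565 1.297
endloop
endfacet
facet normal -0.648 0.218 0.730
outer loop
vertex -2.427 3.009 2.787
vertex -2.462 4.351 2.355
vertex -3.539 2.693 1.895
endloop
endfacet
facet normal -0.025 0.952 -0.306
outer loop
vertex -3.574 4.035 1.463
vertex -2.462 4.351 2.355
vertex -2.253 3.591 -0.027
endloop
endfacet
facet normal 0.648 -0.218 -0.730
outer loop
vertex -1.141 3.907 0.865
vertex -1.106 2.565 1.297
vertex -2.253 3.591 -0.027
endloop
endfacet
facet normal -0.025 0.952 -0.306
outer loop
vertex -2.253 3.591 -0.027
vertex -2.462 4.351 2.355
vertex -1.141 3.907 0.865
endloop
endfacet
facet normal 0.762 0.216 0.611
outer loop
vertex -1.141 3.907 0.865
vertex -2.427 3.009 2.787
vertex -1.106 2.565 1.297
endloop
endfacet
facet normal 0.762 0.216 0.611
outer loop
vertex -2.462 4.351 2.355
vertex -2.427 3.009 2.787
vertex -1.141 3.907 0.865
endloop
endfacet
facet normal 0.385 0.349 -0.854
outer loop
vertex 1.673 -0.565 1.239
vertex 1.143 -0.741 0.928
vertex 1.183 -0.157 1.185
endloop
endfacet
facet normal 0.515 0.686 0.514
outer loop
vertex 1.673 -0.565 1.239
vertex 1.183 -0.157 1.185
vertex 0.948 -1.223 2.844
endloop
endfacet
facet normal 0.515 0.686 0.514
outer loop
vertex 0.948 -1.223 2.844
vertex 1.183 -0.157 1.185
vertex 0.458 -0.815 2.79
endloop
endfacet
facet normal -0.386 -0.350 0.854
outer loop
vertex 0.948 -1.223 2.844
vertex 0.458 -0.815 2.79
vertex 0.417 -1.399 2.532
endloop
endfacet
facet normal 0.386 0.349 -0.854
outer loop
vertex 1.183 -0.157 1.185
vertex 1.143 -0.741 0.928
vertex 0.652 -0.333 0.873
endloop
endfacet
facet normal -0.405 0.896 0.184
outer loop
vertex 1.183 -0.157 1.185
vertex 0.652 -0.333 0.873
vertex 0.458 -0.815 2.79
endloop
endfacet
facet normal -0.405 0.896 0.184
outer loop
vertex 0.458 -0.815 2.79
vertex 0.652 -0.333 0.873
vertex -0.073 -0.991 2.478
endloop
endfacet
facet normal -0.386 -0.350 0.854
outer loop
vertex 0.458 -0.815 2.79
vertex -0.073 -0.991 2.478
vertex 0.417 -1.399 2.532
endloop
endfacet
facet normal 0.386 0.349 -0.854
outer loop
vertex 0.652 -0.333 0.873
vertex 1.143 -0.741 0.928
vertex 0.612 -0.917 0.616
endloop
endfacet
facet normal -0.921 0.208 -0.330
outer loop
vertex 0.652 -0.333 0.873
vertex 0.612 -0.917 0.616
vertex -0.073 -0.991 2.478
endloop
endfacet
facet normal -0.921 0.208 -0.330
outer loop
vertex -0.073 -0.991 2.478
vertex 0.612 -0.917 0.616
vertex -0.113 -1.575 2.221
endloop
endfacet
facet normal -0.385 -0.349 0.854
outer loop
vertex -0.073 -0.991 2.478
vertex -0.113 -1.575 2.221
vertex 0.417 -1.399 2.532
endloop
endfacet
facet normal 0.386 0.350 -0.854
outer loop
vertex 0.612 -0.917 0.616
vertex 1.143 -0.741 0.928
vertex 1.102 -1.325 0.67
endloop
endfacet
facet normal -0.515 -0.686 -0.514
outer loop
vertex 0.612 -0.917 0.616
vertex 1.102 -1.325 0.67
vertex -0.113 -1.575 2.221
endloop
endfacet
facet normal -0.515 -0.686 -0.514
outer loop
vertex -0.113 -1.575 2.221
vertex 1.102 -1.325 0.67
vertex 0.377 -1.983 2.275
endloop
endfacet
facet normal -0.385 -0.349 0.854
outer loop
vertex -0.113 -1.575 2.221
vertex 0.377 -1.983 2.275
vertex 0.417 -1.399 2.532
endloop
endfacet
facet normal 0.386 0.350 -0.854
outer loop
vertex 1.102 -1.325 0.67
vertex 1.143 -0.741 0.928
vertex 1.633 -1.149 0.982
endloop
endfacet
facet normal 0.405 -0.896 -0.184
outer loop
vertex 1.102 -1.325 0.67
vertex 1.633 -1.149 0.982
vertex 0.377 -1.983 2.275
endloop
endfacet
facet normal 0.405 -0.896 -0.184
outer loop
vertex 0.377 -1.983 2.275
vertex 1.633 -1.149 0.982
vertex 0.908 -1.807 2.587
endloop
endfacet
facet normal -0.386 -0.349 0.854
outer loop
vertex 0.377 -1.983 2.275
vertex 0.908 -1.807 2.587
vertex 0.417 -1.399 2.532
endloop
endfacet
facet normal 0.385 0.349 -0.854
outer loop
vertex 1.633 -1.149 0.982
vertex 1.143 -0.741 0.928
vertex 1.673 -0.565 1.239
endloop
endfacet
facet normal 0.921 -0.208 0.330
outer loop
vertex 1.633 -1.149 0.982
vertex 1.673 -0.565 1.239
vertex 0.908 -1.807 2.587
endloop
endfacet
facet normal 0.921 -0.208 0.330
outer loop
vertex 0.908 -1.807 2.587
vertex 1.673 -0.565 1.239
vertex 0.948 -1.223 2.844
endloop
endfacet
facet normal -0.386 -0.349 0.854
outer loop
vertex 0.908 -1.807 2.587
vertex 0.948 -1.223 2.844
vertex 0.417 -1.399 2.532
endloop
endfacet

endsolid


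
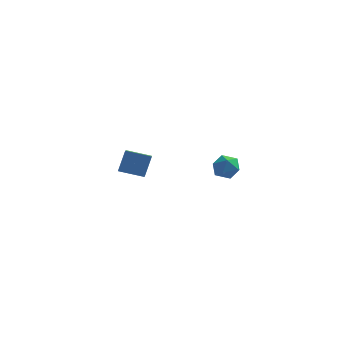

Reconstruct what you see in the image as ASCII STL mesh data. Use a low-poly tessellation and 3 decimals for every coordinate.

solid 
facet normal -0.969 -0.051 0.241
outer loop
vertex -3.498 3.302 0.961
vertex -3.81 5.034 0.077
vertex -3.757 2.653 -0.217
endloop
endfacet
facet normal 0.159 -0.879 0.449
outer loop
vertex -2.39 2.726 -0.557
vertex -3.498 3.302 0.961
vertex -3.757 2.653 -0.217
endloop
endfacet
facet normal -0.969 -0.051 0.240
outer loop
vertex -3.757 2.653 -0.217
vertex -3.81 5.034 0.077
vertex -4.068 4.386 -1.102
endloop
endfacet
facet normal -0.189 -0.473 -0.860
outer loop
vertex -4.068 4.386 -1.102
vertex -2.39 2.726 -0.557
vertex -3.757 2.653 -0.217
endloop
endfacet
facet normal 0.189 0.473 0.860
outer loop
vertex -3.498 3.302 0.961
vertex -2.443 5.107 -0.263
vertex -3.81 5.034 0.077
endloop
endfacet
facet normal 0.158 -0.880 0.449
outer loop
vertex -2.132 3.374 0.622
vertex -3.498 3.302 0.961
vertex -2.39 2.726 -0.557
endloop
endfacet
facet normal 0.189 0.473 0.860
outer loop
vertex -2.132 3.374 0.622
vertex -2.443 5.107 -0.263
vertex -3.498 3.302 0.961
endloop
endfacet
facet normal -0.159 0.880 -0.449
outer loop
vertex -3.81 5.034 0.077
vertex -2.443 5.107 -0.263
vertex -4.068 4.386 -1.102
endloop
endfacet
facet normal -0.189 -0.473 -0.861
outer loop
vertex -2.702 4.458 -1.441
vertex -2.39 2.726 -0.557
vertex -4.068 4.386 -1.102
endloop
endfacet
facet normal -0.158 0.879 -0.450
outer loop
vertex -4.068 4.386 -1.102
vertex -2.443 5.107 -0.263
vertex -2.702 4.458 -1.441
endloop
endfacet
facet normal 0.969 0.052 -0.241
outer loop
vertex -2.702 4.458 -1.441
vertex -2.132 3.374 0.622
vertex -2.39 2.726 -0.557
endloop
endfacet
facet normal 0.969 0.051 -0.241
outer loop
vertex -2.443 5.107 -0.263
vertex -2.132 3.374 0.622
vertex -2.702 4.458 -1.441
endloop
endfacet
facet normal -0.850 0.239 0.470
outer loop
vertex 1.987 -2.179 3.369
vertex 2.014 -2.842 3.755
vertex 2.35 -2.215 4.044
endloop
endfacet
facet normal -0.479 0.824 0.302
outer loop
vertex 1.987 -2.179 3.369
vertex 2.35 -2.215 4.044
vertex 2.66 -1.822 3.462
endloop
endfacet
facet normal -0.384 0.829 -0.406
outer loop
vertex 1.987 -2.179 3.369
vertex 2.66 -1.822 3.462
vertex 2.516 -2.206 2.813
endloop
endfacet
facet normal -0.696 0.247 -0.674
outer loop
vertex 1.987 -2.179 3.369
vertex 2.516 -2.206 2.813
vertex 2.117 -2.836 2.994
endloop
endfacet
facet normal -0.984 -0.118 -0.134
outer loop
vertex 1.987 -2.179 3.369
vertex 2.117 -2.836 2.994
vertex 2.014 -2.842 3.755
endloop
endfacet
facet normal 0.162 0.776 0.610
outer loop
vertex 2.66 -1.822 3.462
vertex 2.35 -2.215 4.044
vertex 3.103 -2.264 3.906
endloop
endfacet
facet normal -0.438 -0.172 0.883
outer loop
vertex 2.35 -2.215 4.044
vertex 2.014 -2.842 3.755
vertex 2.704 -2.894 4.087
endloop
endfacet
facet normal -0.654 -0.750 -0.094
outer loop
vertex 2.014 -2.842 3.755
vertex 2.117 -2.836 2.994
vertex 2.56 -3.278 3.438
endloop
endfacet
facet normal -0.188 -0.159 -0.969
outer loop
vertex 2.117 -2.836 2.994
vertex 2.516 -2.206 2.813
vertex 2.87 -2.885 2.856
endloop
endfacet
facet normal 0.316 0.784 -0.534
outer loop
vertex 2.516 -2.206 2.813
vertex 2.66 -1.822 3.462
vertex 3.206 -2.258 3.145
endloop
endfacet
facet normal 0.696 -0.247 0.674
outer loop
vertex 3.233 -2.921 3.531
vertex 3.103 -2.264 3.906
vertex 2.704 -2.894 4.087
endloop
endfacet
facet normal 0.384 -0.829 0.406
outer loop
vertex 3.233 -2.921 3.531
vertex 2.704 -2.894 4.087
vertex 2.56 -3.278 3.438
endloop
endfacet
facet normal 0.479 -0.824 -0.302
outer loop
vertex 3.233 -2.921 3.531
vertex 2.56 -3.278 3.438
vertex 2.87 -2.885 2.856
endloop
endfacet
facet normal 0.850 -0.239 -0.470
outer loop
vertex 3.233 -2.921 3.531
vertex 2.87 -2.885 2.856
vertex 3.206 -2.258 3.145
endloop
endfacet
facet normal 0.984 0.118 0.134
outer loop
vertex 3.233 -2.921 3.531
vertex 3.206 -2.258 3.145
vertex 3.103 -2.264 3.906
endloop
endfacet
facet normal 0.188 0.159 0.969
outer loop
vertex 2.704 -2.894 4.087
vertex 3.103 -2.264 3.906
vertex 2.35 -2.215 4.044
endloop
endfacet
facet normal -0.316 -0.784 0.534
outer loop
vertex 2.56 -3.278 3.438
vertex 2.704 -2.894 4.087
vertex 2.014 -2.842 3.755
endloop
endfacet
facet normal -0.162 -0.776 -0.610
outer loop
vertex 2.87 -2.885 2.856
vertex 2.56 -3.278 3.438
vertex 2.117 -2.836 2.994
endloop
endfacet
facet normal 0.438 0.172 -0.883
outer loop
vertex 3.206 -2.258 3.145
vertex 2.87 -2.885 2.856
vertex 2.516 -2.206 2.813
endloop
endfacet
facet normal 0.654 0.750 0.094
outer loop
vertex 3.103 -2.264 3.906
vertex 3.206 -2.258 3.145
vertex 2.66 -1.822 3.462
endloop
endfacet

endsolid


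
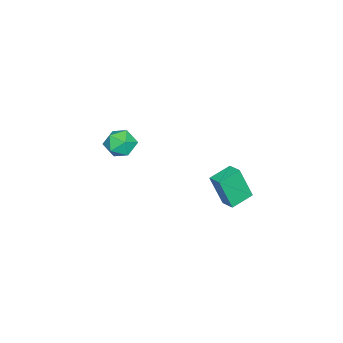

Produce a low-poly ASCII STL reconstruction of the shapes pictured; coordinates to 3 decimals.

solid 
facet normal -0.839 0.484 0.250
outer loop
vertex -1.964 2.909 -0.044
vertex -1.469 3.652 0.179
vertex -2.142 3.615 -2.003
endloop
endfacet
facet normal -0.538 -0.807 -0.242
outer loop
vertex -0.951 2.928 -2.359
vertex -1.964 2.909 -0.044
vertex -2.142 3.615 -2.003
endloop
endfacet
facet normal -0.839 0.484 0.250
outer loop
vertex -2.142 3.615 -2.003
vertex -1.469 3.652 0.179
vertex -1.647 4.358 -1.78
endloop
endfacet
facet normal -0.085 0.338 -0.937
outer loop
vertex -1.647 4.358 -1.78
vertex -0.951 2.928 -2.359
vertex -2.142 3.615 -2.003
endloop
endfacet
facet normal 0.085 -0.338 0.937
outer loop
vertex -1.964 2.909 -0.044
vertex -0.278 2.965 -0.177
vertex -1.469 3.652 0.179
endloop
endfacet
facet normal -0.538 -0.807 -0.242
outer loop
vertex -0.773 2.222 -0.4
vertex -1.964 2.909 -0.044
vertex -0.951 2.928 -2.359
endloop
endfacet
facet normal 0.085 -0.338 0.937
outer loop
vertex -0.773 2.222 -0.4
vertex -0.278 2.965 -0.177
vertex -1.964 2.909 -0.044
endloop
endfacet
facet normal 0.538 0.807 0.242
outer loop
vertex -1.469 3.652 0.179
vertex -0.278 2.965 -0.177
vertex -1.647 4.358 -1.78
endloop
endfacet
facet normal -0.085 0.338 -0.937
outer loop
vertex -0.456 3.671 -2.136
vertex -0.951 2.928 -2.359
vertex -1.647 4.358 -1.78
endloop
endfacet
facet normal 0.538 0.807 0.242
outer loop
vertex -1.647 4.358 -1.78
vertex -0.278 2.965 -0.177
vertex -0.456 3.671 -2.136
endloop
endfacet
facet normal 0.839 -0.484 -0.250
outer loop
vertex -0.456 3.671 -2.136
vertex -0.773 2.222 -0.4
vertex -0.951 2.928 -2.359
endloop
endfacet
facet normal 0.839 -0.484 -0.250
outer loop
vertex -0.278 2.965 -0.177
vertex -0.773 2.222 -0.4
vertex -0.456 3.671 -2.136
endloop
endfacet
facet normal -0.712 0.647 -0.272
outer loop
vertex -2.944 -3.33 -1.339
vertex -3.529 -3.635 -0.533
vertex -2.857 -2.848 -0.42
endloop
endfacet
facet normal -0.066 0.886 -0.459
outer loop
vertex -2.944 -3.33 -1.339
vertex -2.857 -2.848 -0.42
vertex -2.004 -3.071 -0.974
endloop
endfacet
facet normal 0.234 0.399 -0.886
outer loop
vertex -2.944 -3.33 -1.339
vertex -2.004 -3.071 -0.974
vertex -2.149 -3.996 -1.429
endloop
endfacet
facet normal -0.226 -0.140 -0.964
outer loop
vertex -2.944 -3.33 -1.339
vertex -2.149 -3.996 -1.429
vertex -3.092 -4.344 -1.157
endloop
endfacet
facet normal -0.812 0.014 -0.584
outer loop
vertex -2.944 -3.33 -1.339
vertex -3.092 -4.344 -1.157
vertex -3.529 -3.635 -0.533
endloop
endfacet
facet normal 0.330 0.934 0.133
outer loop
vertex -2.004 -3.071 -0.974
vertex -2.857 -2.848 -0.42
vertex -2.008 -3.216 0.057
endloop
endfacet
facet normal -0.715 0.548 0.434
outer loop
vertex -2.857 -2.848 -0.42
vertex -3.529 -3.635 -0.533
vertex -2.951 -3.564 0.329
endloop
endfacet
facet normal -0.876 -0.478 -0.071
outer loop
vertex -3.529 -3.635 -0.533
vertex -3.092 -4.344 -1.157
vertex -3.096 -4.489 -0.126
endloop
endfacet
facet normal 0.070 -0.725 -0.685
outer loop
vertex -3.092 -4.344 -1.157
vertex -2.149 -3.996 -1.429
vertex -2.243 -4.712 -0.68
endloop
endfacet
facet normal 0.816 0.147 -0.559
outer loop
vertex -2.149 -3.996 -1.429
vertex -2.004 -3.071 -0.974
vertex -1.571 -3.925 -0.567
endloop
endfacet
facet normal 0.226 0.140 0.964
outer loop
vertex -2.156 -4.23 0.239
vertex -2.008 -3.216 0.057
vertex -2.951 -3.564 0.329
endloop
endfacet
facet normal -0.234 -0.399 0.886
outer loop
vertex -2.156 -4.23 0.239
vertex -2.951 -3.564 0.329
vertex -3.096 -4.489 -0.126
endloop
endfacet
facet normal 0.066 -0.886 0.459
outer loop
vertex -2.156 -4.23 0.239
vertex -3.096 -4.489 -0.126
vertex -2.243 -4.712 -0.68
endloop
endfacet
facet normal 0.712 -0.647 0.272
outer loop
vertex -2.156 -4.23 0.239
vertex -2.243 -4.712 -0.68
vertex -1.571 -3.925 -0.567
endloop
endfacet
facet normal 0.812 -0.014 0.584
outer loop
vertex -2.156 -4.23 0.239
vertex -1.571 -3.925 -0.567
vertex -2.008 -3.216 0.057
endloop
endfacet
facet normal -0.070 0.725 0.685
outer loop
vertex -2.951 -3.564 0.329
vertex -2.008 -3.216 0.057
vertex -2.857 -2.848 -0.42
endloop
endfacet
facet normal -0.816 -0.147 0.559
outer loop
vertex -3.096 -4.489 -0.126
vertex -2.951 -3.564 0.329
vertex -3.529 -3.635 -0.533
endloop
endfacet
facet normal -0.330 -0.934 -0.133
outer loop
vertex -2.243 -4.712 -0.68
vertex -3.096 -4.489 -0.126
vertex -3.092 -4.344 -1.157
endloop
endfacet
facet normal 0.715 -0.548 -0.434
outer loop
vertex -1.571 -3.925 -0.567
vertex -2.243 -4.712 -0.68
vertex -2.149 -3.996 -1.429
endloop
endfacet
facet normal 0.876 0.478 0.071
outer loop
vertex -2.008 -3.216 0.057
vertex -1.571 -3.925 -0.567
vertex -2.004 -3.071 -0.974
endloop
endfacet

endsolid


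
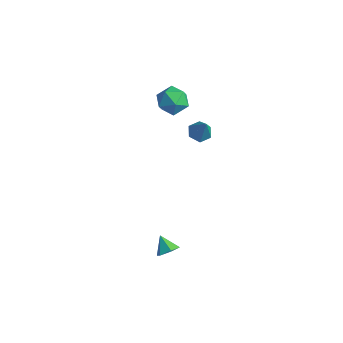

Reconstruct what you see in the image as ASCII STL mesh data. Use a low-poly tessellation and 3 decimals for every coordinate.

solid 
facet normal 0.747 -0.136 -0.651
outer loop
vertex 0.57 -1.91 -3.701
vertex 0.141 -1.745 -4.228
vertex 0.511 -1.244 -3.908
endloop
endfacet
facet normal 0.217 0.307 0.926
outer loop
vertex 0.57 -1.91 -3.701
vertex 0.511 -1.244 -3.908
vertex -0.681 -1.595 -3.512
endloop
endfacet
facet normal 0.747 -0.135 -0.651
outer loop
vertex 0.511 -1.244 -3.908
vertex 0.141 -1.745 -4.228
vertex 0.081 -1.079 -4.435
endloop
endfacet
facet normal -0.136 0.908 0.395
outer loop
vertex 0.511 -1.244 -3.908
vertex 0.081 -1.079 -4.435
vertex -0.681 -1.595 -3.512
endloop
endfacet
facet normal 0.746 -0.135 -0.652
outer loop
vertex 0.081 -1.079 -4.435
vertex 0.141 -1.745 -4.228
vertex -0.289 -1.579 -4.755
endloop
endfacet
facet normal -0.713 0.666 -0.216
outer loop
vertex 0.081 -1.079 -4.435
vertex -0.289 -1.579 -4.755
vertex -0.681 -1.595 -3.512
endloop
endfacet
facet normal 0.746 -0.135 -0.652
outer loop
vertex -0.289 -1.579 -4.755
vertex 0.141 -1.745 -4.228
vertex -0.229 -2.245 -4.548
endloop
endfacet
facet normal -0.938 -0.177 -0.298
outer loop
vertex -0.289 -1.579 -4.755
vertex -0.229 -2.245 -4.548
vertex -0.681 -1.595 -3.512
endloop
endfacet
facet normal 0.746 -0.135 -0.651
outer loop
vertex -0.229 -2.245 -4.548
vertex 0.141 -1.745 -4.228
vertex 0.201 -2.41 -4.021
endloop
endfacet
facet normal -0.584 -0.778 0.233
outer loop
vertex -0.229 -2.245 -4.548
vertex 0.201 -2.41 -4.021
vertex -0.681 -1.595 -3.512
endloop
endfacet
facet normal 0.747 -0.135 -0.651
outer loop
vertex 0.201 -2.41 -4.021
vertex 0.141 -1.745 -4.228
vertex 0.57 -1.91 -3.701
endloop
endfacet
facet normal -0.007 -0.535 0.845
outer loop
vertex 0.201 -2.41 -4.021
vertex 0.57 -1.91 -3.701
vertex -0.681 -1.595 -3.512
endloop
endfacet
facet normal -0.451 0.120 -0.885
outer loop
vertex -2.592 3.188 0.176
vertex -3.075 3.625 0.481
vertex -2.467 3.896 0.208
endloop
endfacet
facet normal 0.980 -0.168 -0.106
outer loop
vertex -2.592 3.188 0.176
vertex -2.467 3.896 0.208
vertex -2.365 3.435 1.879
endloop
endfacet
facet normal -0.451 0.121 -0.884
outer loop
vertex -2.467 3.896 0.208
vertex -3.075 3.625 0.481
vertex -2.95 4.333 0.514
endloop
endfacet
facet normal 0.713 0.686 0.146
outer loop
vertex -2.467 3.896 0.208
vertex -2.95 4.333 0.514
vertex -2.365 3.435 1.879
endloop
endfacet
facet normal -0.449 0.121 -0.885
outer loop
vertex -2.95 4.333 0.514
vertex -3.075 3.625 0.481
vertex -3.559 4.062 0.786
endloop
endfacet
facet normal -0.103 0.810 0.577
outer loop
vertex -2.95 4.333 0.514
vertex -3.559 4.062 0.786
vertex -2.365 3.435 1.879
endloop
endfacet
facet normal -0.450 0.119 -0.885
outer loop
vertex -3.559 4.062 0.786
vertex -3.075 3.625 0.481
vertex -3.684 3.354 0.754
endloop
endfacet
facet normal -0.650 0.081 0.756
outer loop
vertex -3.559 4.062 0.786
vertex -3.684 3.354 0.754
vertex -2.365 3.435 1.879
endloop
endfacet
facet normal -0.450 0.121 -0.885
outer loop
vertex -3.684 3.354 0.754
vertex -3.075 3.625 0.481
vertex -3.2 2.917 0.448
endloop
endfacet
facet normal -0.382 -0.775 0.503
outer loop
vertex -3.684 3.354 0.754
vertex -3.2 2.917 0.448
vertex -2.365 3.435 1.879
endloop
endfacet
facet normal -0.450 0.121 -0.885
outer loop
vertex -3.2 2.917 0.448
vertex -3.075 3.625 0.481
vertex -2.592 3.188 0.176
endloop
endfacet
facet normal 0.433 -0.898 0.073
outer loop
vertex -3.2 2.917 0.448
vertex -2.592 3.188 0.176
vertex -2.365 3.435 1.879
endloop
endfacet
facet normal -0.553 0.833 0.015
outer loop
vertex -3.92 3.376 3.483
vertex -4.704 2.863 3.08
vertex -4.596 2.916 4.092
endloop
endfacet
facet normal -0.077 0.835 0.545
outer loop
vertex -3.92 3.376 3.483
vertex -4.596 2.916 4.092
vertex -3.6 2.867 4.307
endloop
endfacet
facet normal 0.574 0.778 0.258
outer loop
vertex -3.92 3.376 3.483
vertex -3.6 2.867 4.307
vertex -3.092 2.784 3.426
endloop
endfacet
facet normal 0.498 0.740 -0.451
outer loop
vertex -3.92 3.376 3.483
vertex -3.092 2.784 3.426
vertex -3.774 2.781 2.668
endloop
endfacet
facet normal -0.198 0.774 -0.601
outer loop
vertex -3.92 3.376 3.483
vertex -3.774 2.781 2.668
vertex -4.704 2.863 3.08
endloop
endfacet
facet normal -0.192 0.256 0.947
outer loop
vertex -3.6 2.867 4.307
vertex -4.596 2.916 4.092
vertex -4.186 2.039 4.412
endloop
endfacet
facet normal -0.963 0.253 0.090
outer loop
vertex -4.596 2.916 4.092
vertex -4.704 2.863 3.08
vertex -4.868 2.036 3.654
endloop
endfacet
facet normal -0.388 0.160 -0.908
outer loop
vertex -4.704 2.863 3.08
vertex -3.774 2.781 2.668
vertex -4.36 1.953 2.773
endloop
endfacet
facet normal 0.739 0.103 -0.666
outer loop
vertex -3.774 2.781 2.668
vertex -3.092 2.784 3.426
vertex -3.364 1.904 2.988
endloop
endfacet
facet normal 0.861 0.163 0.481
outer loop
vertex -3.092 2.784 3.426
vertex -3.6 2.867 4.307
vertex -3.256 1.957 4.0
endloop
endfacet
facet normal -0.498 -0.740 0.451
outer loop
vertex -4.04 1.444 3.597
vertex -4.186 2.039 4.412
vertex -4.868 2.036 3.654
endloop
endfacet
facet normal -0.574 -0.778 -0.258
outer loop
vertex -4.04 1.444 3.597
vertex -4.868 2.036 3.654
vertex -4.36 1.953 2.773
endloop
endfacet
facet normal 0.077 -0.835 -0.545
outer loop
vertex -4.04 1.444 3.597
vertex -4.36 1.953 2.773
vertex -3.364 1.904 2.988
endloop
endfacet
facet normal 0.553 -0.833 -0.015
outer loop
vertex -4.04 1.444 3.597
vertex -3.364 1.904 2.988
vertex -3.256 1.957 4.0
endloop
endfacet
facet normal 0.198 -0.774 0.601
outer loop
vertex -4.04 1.444 3.597
vertex -3.256 1.957 4.0
vertex -4.186 2.039 4.412
endloop
endfacet
facet normal -0.739 -0.103 0.666
outer loop
vertex -4.868 2.036 3.654
vertex -4.186 2.039 4.412
vertex -4.596 2.916 4.092
endloop
endfacet
facet normal -0.861 -0.163 -0.481
outer loop
vertex -4.36 1.953 2.773
vertex -4.868 2.036 3.654
vertex -4.704 2.863 3.08
endloop
endfacet
facet normal 0.192 -0.256 -0.947
outer loop
vertex -3.364 1.904 2.988
vertex -4.36 1.953 2.773
vertex -3.774 2.781 2.668
endloop
endfacet
facet normal 0.963 -0.253 -0.090
outer loop
vertex -3.256 1.957 4.0
vertex -3.364 1.904 2.988
vertex -3.092 2.784 3.426
endloop
endfacet
facet normal 0.388 -0.160 0.908
outer loop
vertex -4.186 2.039 4.412
vertex -3.256 1.957 4.0
vertex -3.6 2.867 4.307
endloop
endfacet

endsolid


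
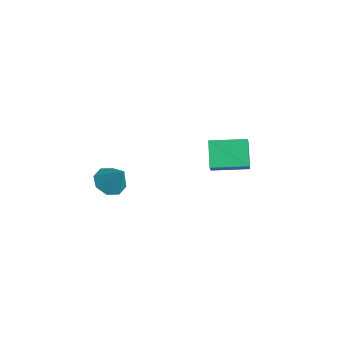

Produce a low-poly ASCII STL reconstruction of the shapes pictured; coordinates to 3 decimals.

solid 
facet normal -0.696 0.260 0.669
outer loop
vertex -4.172 2.472 -2.179
vertex -3.335 4.304 -2.021
vertex -4.729 2.787 -2.881
endloop
endfacet
facet normal -0.415 -0.907 -0.078
outer loop
vertex -3.525 2.336 -4.039
vertex -4.172 2.472 -2.179
vertex -4.729 2.787 -2.881
endloop
endfacet
facet normal -0.696 0.261 0.669
outer loop
vertex -4.729 2.787 -2.881
vertex -3.335 4.304 -2.021
vertex -3.892 4.619 -2.724
endloop
endfacet
facet normal -0.587 0.331 -0.739
outer loop
vertex -3.892 4.619 -2.724
vertex -3.525 2.336 -4.039
vertex -4.729 2.787 -2.881
endloop
endfacet
facet normal 0.586 -0.332 0.739
outer loop
vertex -4.172 2.472 -2.179
vertex -2.131 3.853 -3.179
vertex -3.335 4.304 -2.021
endloop
endfacet
facet normal -0.414 -0.907 -0.078
outer loop
vertex -2.968 2.021 -3.336
vertex -4.172 2.472 -2.179
vertex -3.525 2.336 -4.039
endloop
endfacet
facet normal 0.586 -0.331 0.739
outer loop
vertex -2.968 2.021 -3.336
vertex -2.131 3.853 -3.179
vertex -4.172 2.472 -2.179
endloop
endfacet
facet normal 0.415 0.907 0.078
outer loop
vertex -3.335 4.304 -2.021
vertex -2.131 3.853 -3.179
vertex -3.892 4.619 -2.724
endloop
endfacet
facet normal -0.586 0.332 -0.739
outer loop
vertex -2.688 4.168 -3.881
vertex -3.525 2.336 -4.039
vertex -3.892 4.619 -2.724
endloop
endfacet
facet normal 0.415 0.907 0.078
outer loop
vertex -3.892 4.619 -2.724
vertex -2.131 3.853 -3.179
vertex -2.688 4.168 -3.881
endloop
endfacet
facet normal 0.696 -0.261 -0.669
outer loop
vertex -2.688 4.168 -3.881
vertex -2.968 2.021 -3.336
vertex -3.525 2.336 -4.039
endloop
endfacet
facet normal 0.696 -0.261 -0.669
outer loop
vertex -2.131 3.853 -3.179
vertex -2.968 2.021 -3.336
vertex -2.688 4.168 -3.881
endloop
endfacet
facet normal -0.560 -0.255 -0.789
outer loop
vertex -3.293 -2.809 -4.174
vertex -3.994 -3.031 -3.605
vertex -3.724 -2.258 -4.046
endloop
endfacet
facet normal 0.759 0.631 -0.159
outer loop
vertex -3.293 -2.809 -4.174
vertex -3.724 -2.258 -4.046
vertex -3.066 -2.609 -2.295
endloop
endfacet
facet normal -0.560 -0.254 -0.789
outer loop
vertex -3.724 -2.258 -4.046
vertex -3.994 -3.031 -3.605
vertex -4.314 -2.159 -3.659
endloop
endfacet
facet normal 0.232 0.967 0.107
outer loop
vertex -3.724 -2.258 -4.046
vertex -4.314 -2.159 -3.659
vertex -3.066 -2.609 -2.295
endloop
endfacet
facet normal -0.560 -0.254 -0.789
outer loop
vertex -4.314 -2.159 -3.659
vertex -3.994 -3.031 -3.605
vertex -4.716 -2.571 -3.241
endloop
endfacet
facet normal -0.281 0.805 0.523
outer loop
vertex -4.314 -2.159 -3.659
vertex -4.716 -2.571 -3.241
vertex -3.066 -2.609 -2.295
endloop
endfacet
facet normal -0.559 -0.254 -0.789
outer loop
vertex -4.716 -2.571 -3.241
vertex -3.994 -3.031 -3.605
vertex -4.696 -3.253 -3.036
endloop
endfacet
facet normal -0.479 0.240 0.845
outer loop
vertex -4.716 -2.571 -3.241
vertex -4.696 -3.253 -3.036
vertex -3.066 -2.609 -2.295
endloop
endfacet
facet normal -0.559 -0.255 -0.789
outer loop
vertex -4.696 -3.253 -3.036
vertex -3.994 -3.031 -3.605
vertex -4.264 -3.804 -3.164
endloop
endfacet
facet normal -0.245 -0.397 0.884
outer loop
vertex -4.696 -3.253 -3.036
vertex -4.264 -3.804 -3.164
vertex -3.066 -2.609 -2.295
endloop
endfacet
facet normal -0.561 -0.254 -0.788
outer loop
vertex -4.264 -3.804 -3.164
vertex -3.994 -3.031 -3.605
vertex -3.675 -3.903 -3.551
endloop
endfacet
facet normal 0.283 -0.733 0.618
outer loop
vertex -4.264 -3.804 -3.164
vertex -3.675 -3.903 -3.551
vertex -3.066 -2.609 -2.295
endloop
endfacet
facet normal -0.559 -0.254 -0.789
outer loop
vertex -3.675 -3.903 -3.551
vertex -3.994 -3.031 -3.605
vertex -3.272 -3.491 -3.969
endloop
endfacet
facet normal 0.795 -0.571 0.203
outer loop
vertex -3.675 -3.903 -3.551
vertex -3.272 -3.491 -3.969
vertex -3.066 -2.609 -2.295
endloop
endfacet
facet normal -0.560 -0.254 -0.789
outer loop
vertex -3.272 -3.491 -3.969
vertex -3.994 -3.031 -3.605
vertex -3.293 -2.809 -4.174
endloop
endfacet
facet normal 0.993 -0.005 -0.119
outer loop
vertex -3.272 -3.491 -3.969
vertex -3.293 -2.809 -4.174
vertex -3.066 -2.609 -2.295
endloop
endfacet

endsolid


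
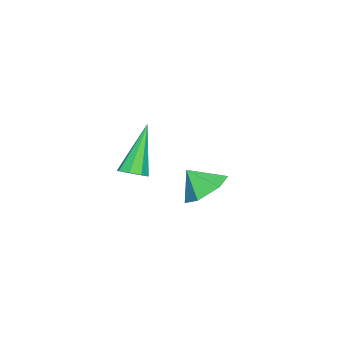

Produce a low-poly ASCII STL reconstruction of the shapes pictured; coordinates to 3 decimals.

solid 
facet normal 0.531 0.002 -0.847
outer loop
vertex 4.47 -3.456 0.476
vertex 4.036 -3.549 0.204
vertex 4.287 -3.121 0.362
endloop
endfacet
facet normal 0.570 0.526 0.631
outer loop
vertex 4.47 -3.456 0.476
vertex 4.287 -3.121 0.362
vertex 2.964 -3.551 1.916
endloop
endfacet
facet normal 0.532 0.001 -0.847
outer loop
vertex 4.287 -3.121 0.362
vertex 4.036 -3.549 0.204
vertex 3.957 -3.037 0.155
endloop
endfacet
facet normal 0.050 0.951 0.306
outer loop
vertex 4.287 -3.121 0.362
vertex 3.957 -3.037 0.155
vertex 2.964 -3.551 1.916
endloop
endfacet
facet normal 0.530 0.001 -0.848
outer loop
vertex 3.957 -3.037 0.155
vertex 4.036 -3.549 0.204
vertex 3.674 -3.252 -0.022
endloop
endfacet
facet normal -0.570 0.818 -0.083
outer loop
vertex 3.957 -3.037 0.155
vertex 3.674 -3.252 -0.022
vertex 2.964 -3.551 1.916
endloop
endfacet
facet normal 0.531 0.003 -0.847
outer loop
vertex 3.674 -3.252 -0.022
vertex 4.036 -3.549 0.204
vertex 3.603 -3.641 -0.068
endloop
endfacet
facet normal -0.929 0.206 -0.308
outer loop
vertex 3.674 -3.252 -0.022
vertex 3.603 -3.641 -0.068
vertex 2.964 -3.551 1.916
endloop
endfacet
facet normal 0.532 0.002 -0.847
outer loop
vertex 3.603 -3.641 -0.068
vertex 4.036 -3.549 0.204
vertex 3.786 -3.976 0.046
endloop
endfacet
facet normal -0.816 -0.527 -0.239
outer loop
vertex 3.603 -3.641 -0.068
vertex 3.786 -3.976 0.046
vertex 2.964 -3.551 1.916
endloop
endfacet
facet normal 0.533 0.001 -0.846
outer loop
vertex 3.786 -3.976 0.046
vertex 4.036 -3.549 0.204
vertex 4.115 -4.06 0.253
endloop
endfacet
facet normal -0.297 -0.951 0.086
outer loop
vertex 3.786 -3.976 0.046
vertex 4.115 -4.06 0.253
vertex 2.964 -3.551 1.916
endloop
endfacet
facet normal 0.531 0.001 -0.848
outer loop
vertex 4.115 -4.06 0.253
vertex 4.036 -3.549 0.204
vertex 4.399 -3.845 0.431
endloop
endfacet
facet normal 0.323 -0.819 0.474
outer loop
vertex 4.115 -4.06 0.253
vertex 4.399 -3.845 0.431
vertex 2.964 -3.551 1.916
endloop
endfacet
facet normal 0.531 0.001 -0.847
outer loop
vertex 4.399 -3.845 0.431
vertex 4.036 -3.549 0.204
vertex 4.47 -3.456 0.476
endloop
endfacet
facet normal 0.683 -0.206 0.701
outer loop
vertex 4.399 -3.845 0.431
vertex 4.47 -3.456 0.476
vertex 2.964 -3.551 1.916
endloop
endfacet
facet normal -0.098 0.630 -0.770
outer loop
vertex 0.456 -3.402 -2.946
vertex -0.043 -2.837 -2.42
vertex 0.871 -2.741 -2.458
endloop
endfacet
facet normal 0.774 -0.610 0.169
outer loop
vertex 0.456 -3.402 -2.946
vertex 0.871 -2.741 -2.458
vertex 0.063 -3.523 -1.58
endloop
endfacet
facet normal -0.098 0.630 -0.770
outer loop
vertex 0.871 -2.741 -2.458
vertex -0.043 -2.837 -2.42
vertex 0.371 -2.176 -1.932
endloop
endfacet
facet normal 0.731 0.011 0.683
outer loop
vertex 0.871 -2.741 -2.458
vertex 0.371 -2.176 -1.932
vertex 0.063 -3.523 -1.58
endloop
endfacet
facet normal -0.098 0.630 -0.770
outer loop
vertex 0.371 -2.176 -1.932
vertex -0.043 -2.837 -2.42
vertex -0.543 -2.271 -1.893
endloop
endfacet
facet normal 0.015 0.250 0.968
outer loop
vertex 0.371 -2.176 -1.932
vertex -0.543 -2.271 -1.893
vertex 0.063 -3.523 -1.58
endloop
endfacet
facet normal -0.098 0.630 -0.770
outer loop
vertex -0.543 -2.271 -1.893
vertex -0.043 -2.837 -2.42
vertex -0.958 -2.932 -2.381
endloop
endfacet
facet normal -0.658 -0.133 0.741
outer loop
vertex -0.543 -2.271 -1.893
vertex -0.958 -2.932 -2.381
vertex 0.063 -3.523 -1.58
endloop
endfacet
facet normal -0.098 0.631 -0.770
outer loop
vertex -0.958 -2.932 -2.381
vertex -0.043 -2.837 -2.42
vertex -0.458 -3.497 -2.908
endloop
endfacet
facet normal -0.615 -0.755 0.226
outer loop
vertex -0.958 -2.932 -2.381
vertex -0.458 -3.497 -2.908
vertex 0.063 -3.523 -1.58
endloop
endfacet
facet normal -0.098 0.631 -0.770
outer loop
vertex -0.458 -3.497 -2.908
vertex -0.043 -2.837 -2.42
vertex 0.456 -3.402 -2.946
endloop
endfacet
facet normal 0.101 -0.993 -0.059
outer loop
vertex -0.458 -3.497 -2.908
vertex 0.456 -3.402 -2.946
vertex 0.063 -3.523 -1.58
endloop
endfacet

endsolid


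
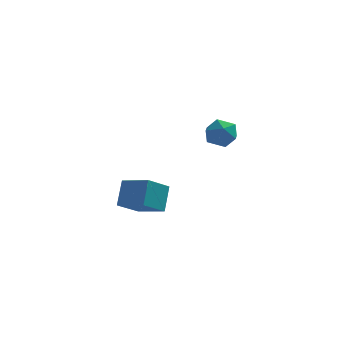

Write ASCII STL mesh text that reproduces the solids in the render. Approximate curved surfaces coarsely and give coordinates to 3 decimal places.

solid 
facet normal -0.380 0.705 0.599
outer loop
vertex 0.935 -3.329 3.847
vertex 1.569 -3.742 4.736
vertex 2.009 -2.914 4.041
endloop
endfacet
facet normal -0.347 0.935 -0.076
outer loop
vertex 0.935 -3.329 3.847
vertex 2.009 -2.914 4.041
vertex 1.657 -3.134 2.95
endloop
endfacet
facet normal -0.729 0.488 -0.481
outer loop
vertex 0.935 -3.329 3.847
vertex 1.657 -3.134 2.95
vertex 0.999 -4.097 2.971
endloop
endfacet
facet normal -0.998 -0.019 -0.056
outer loop
vertex 0.935 -3.329 3.847
vertex 0.999 -4.097 2.971
vertex 0.944 -4.473 4.075
endloop
endfacet
facet normal -0.782 0.116 0.612
outer loop
vertex 0.935 -3.329 3.847
vertex 0.944 -4.473 4.075
vertex 1.569 -3.742 4.736
endloop
endfacet
facet normal 0.333 0.898 -0.289
outer loop
vertex 1.657 -3.134 2.95
vertex 2.009 -2.914 4.041
vertex 2.736 -3.427 3.285
endloop
endfacet
facet normal 0.280 0.526 0.803
outer loop
vertex 2.009 -2.914 4.041
vertex 1.569 -3.742 4.736
vertex 2.681 -3.803 4.389
endloop
endfacet
facet normal -0.372 -0.427 0.824
outer loop
vertex 1.569 -3.742 4.736
vertex 0.944 -4.473 4.075
vertex 2.023 -4.766 4.41
endloop
endfacet
facet normal -0.721 -0.645 -0.255
outer loop
vertex 0.944 -4.473 4.075
vertex 0.999 -4.097 2.971
vertex 1.671 -4.986 3.319
endloop
endfacet
facet normal -0.285 0.174 -0.943
outer loop
vertex 0.999 -4.097 2.971
vertex 1.657 -3.134 2.95
vertex 2.111 -4.158 2.624
endloop
endfacet
facet normal 0.998 0.019 0.056
outer loop
vertex 2.745 -4.571 3.513
vertex 2.736 -3.427 3.285
vertex 2.681 -3.803 4.389
endloop
endfacet
facet normal 0.729 -0.488 0.481
outer loop
vertex 2.745 -4.571 3.513
vertex 2.681 -3.803 4.389
vertex 2.023 -4.766 4.41
endloop
endfacet
facet normal 0.347 -0.935 0.076
outer loop
vertex 2.745 -4.571 3.513
vertex 2.023 -4.766 4.41
vertex 1.671 -4.986 3.319
endloop
endfacet
facet normal 0.380 -0.705 -0.599
outer loop
vertex 2.745 -4.571 3.513
vertex 1.671 -4.986 3.319
vertex 2.111 -4.158 2.624
endloop
endfacet
facet normal 0.782 -0.116 -0.612
outer loop
vertex 2.745 -4.571 3.513
vertex 2.111 -4.158 2.624
vertex 2.736 -3.427 3.285
endloop
endfacet
facet normal 0.721 0.645 0.255
outer loop
vertex 2.681 -3.803 4.389
vertex 2.736 -3.427 3.285
vertex 2.009 -2.914 4.041
endloop
endfacet
facet normal 0.285 -0.174 0.943
outer loop
vertex 2.023 -4.766 4.41
vertex 2.681 -3.803 4.389
vertex 1.569 -3.742 4.736
endloop
endfacet
facet normal -0.333 -0.898 0.289
outer loop
vertex 1.671 -4.986 3.319
vertex 2.023 -4.766 4.41
vertex 0.944 -4.473 4.075
endloop
endfacet
facet normal -0.280 -0.526 -0.803
outer loop
vertex 2.111 -4.158 2.624
vertex 1.671 -4.986 3.319
vertex 0.999 -4.097 2.971
endloop
endfacet
facet normal 0.372 0.427 -0.824
outer loop
vertex 2.736 -3.427 3.285
vertex 2.111 -4.158 2.624
vertex 1.657 -3.134 2.95
endloop
endfacet
facet normal -0.562 -0.625 0.542
outer loop
vertex -2.943 -0.195 -2.249
vertex -4.744 0.888 -2.866
vertex -3.132 -1.439 -3.879
endloop
endfacet
facet normal 0.822 -0.494 0.282
outer loop
vertex -1.936 -0.108 -5.034
vertex -2.943 -0.195 -2.249
vertex -3.132 -1.439 -3.879
endloop
endfacet
facet normal -0.562 -0.625 0.542
outer loop
vertex -3.132 -1.439 -3.879
vertex -4.744 0.888 -2.866
vertex -4.933 -0.357 -4.497
endloop
endfacet
facet normal -0.092 -0.604 -0.791
outer loop
vertex -4.933 -0.357 -4.497
vertex -1.936 -0.108 -5.034
vertex -3.132 -1.439 -3.879
endloop
endfacet
facet normal 0.092 0.604 0.792
outer loop
vertex -2.943 -0.195 -2.249
vertex -3.548 2.219 -4.021
vertex -4.744 0.888 -2.866
endloop
endfacet
facet normal 0.822 -0.494 0.282
outer loop
vertex -1.747 1.137 -3.403
vertex -2.943 -0.195 -2.249
vertex -1.936 -0.108 -5.034
endloop
endfacet
facet normal 0.091 0.604 0.792
outer loop
vertex -1.747 1.137 -3.403
vertex -3.548 2.219 -4.021
vertex -2.943 -0.195 -2.249
endloop
endfacet
facet normal -0.822 0.494 -0.282
outer loop
vertex -4.744 0.888 -2.866
vertex -3.548 2.219 -4.021
vertex -4.933 -0.357 -4.497
endloop
endfacet
facet normal -0.092 -0.604 -0.792
outer loop
vertex -3.737 0.975 -5.651
vertex -1.936 -0.108 -5.034
vertex -4.933 -0.357 -4.497
endloop
endfacet
facet normal -0.822 0.494 -0.282
outer loop
vertex -4.933 -0.357 -4.497
vertex -3.548 2.219 -4.021
vertex -3.737 0.975 -5.651
endloop
endfacet
facet normal 0.562 0.625 -0.542
outer loop
vertex -3.737 0.975 -5.651
vertex -1.747 1.137 -3.403
vertex -1.936 -0.108 -5.034
endloop
endfacet
facet normal 0.562 0.625 -0.542
outer loop
vertex -3.548 2.219 -4.021
vertex -1.747 1.137 -3.403
vertex -3.737 0.975 -5.651
endloop
endfacet

endsolid
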